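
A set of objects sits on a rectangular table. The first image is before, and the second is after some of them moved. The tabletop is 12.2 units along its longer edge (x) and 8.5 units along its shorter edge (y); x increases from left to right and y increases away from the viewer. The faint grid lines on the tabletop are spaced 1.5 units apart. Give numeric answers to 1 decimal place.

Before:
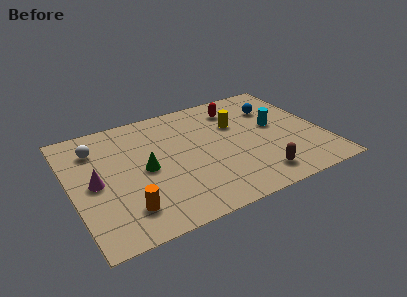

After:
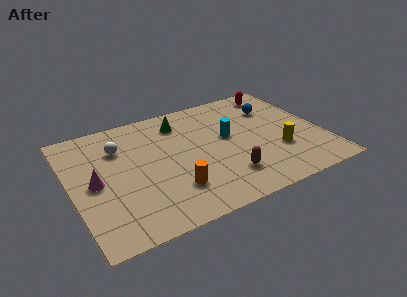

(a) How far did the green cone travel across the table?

3.4

From (3.5, 4.1) to (5.6, 6.8), the green cone covered √(2.1² + 2.7²) ≈ 3.4 units.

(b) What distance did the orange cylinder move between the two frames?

2.3

The orange cylinder was near (2.3, 1.8) before and (4.6, 2.2) after, so it travelled √(2.3² + 0.4²) ≈ 2.3 units.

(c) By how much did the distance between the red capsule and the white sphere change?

+1.2

They were about 7.0 units apart before and 8.2 after — 1.2 units further apart.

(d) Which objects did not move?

the blue sphere and the magenta cone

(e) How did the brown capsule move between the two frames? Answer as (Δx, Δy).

(-1.4, 0.6)

From the two frames, the brown capsule sits at roughly (8.6, 1.4) before and (7.2, 2.0) after.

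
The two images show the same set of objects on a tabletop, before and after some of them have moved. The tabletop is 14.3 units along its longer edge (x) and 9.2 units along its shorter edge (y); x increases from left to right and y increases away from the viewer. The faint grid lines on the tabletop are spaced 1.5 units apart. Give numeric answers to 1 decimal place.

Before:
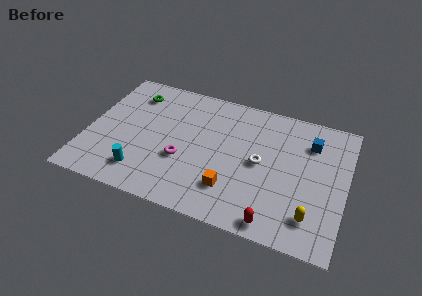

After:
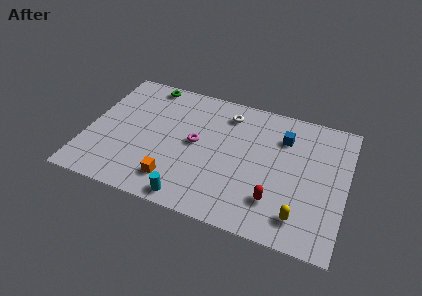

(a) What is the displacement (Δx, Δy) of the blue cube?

(-1.5, -0.1)

The blue cube was at about (12.2, 6.9) and moved to about (10.7, 6.8).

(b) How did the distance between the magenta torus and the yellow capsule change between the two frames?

-0.6

The distance was about 7.4 in the first image and 6.8 in the second, so they moved 0.6 units closer together.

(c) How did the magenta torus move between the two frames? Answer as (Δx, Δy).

(0.6, 1.4)

From the two frames, the magenta torus sits at roughly (5.4, 3.4) before and (6.0, 4.8) after.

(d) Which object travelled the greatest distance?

the white torus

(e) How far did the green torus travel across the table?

1.2

The green torus moved from about (2.2, 7.3) to (2.9, 8.3), a distance of √(0.7² + 1.0²) ≈ 1.2.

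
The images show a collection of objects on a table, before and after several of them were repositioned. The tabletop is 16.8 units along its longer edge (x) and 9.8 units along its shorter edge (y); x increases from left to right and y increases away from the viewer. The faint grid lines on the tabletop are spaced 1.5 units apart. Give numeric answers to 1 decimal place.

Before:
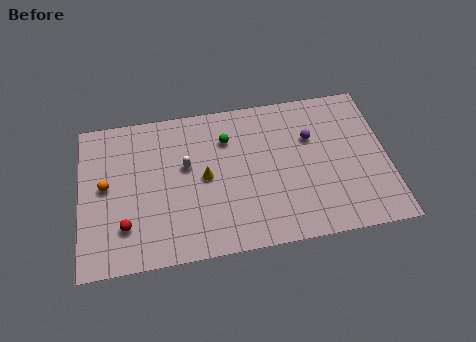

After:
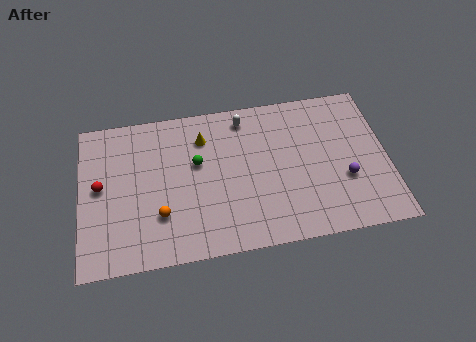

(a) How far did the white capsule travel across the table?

4.2

The white capsule was near (5.8, 5.8) before and (9.1, 8.4) after, so it travelled √(3.3² + 2.6²) ≈ 4.2 units.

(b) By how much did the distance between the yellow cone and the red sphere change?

+1.1

The distance was about 5.0 in the first image and 6.1 in the second, so they moved 1.1 units further apart.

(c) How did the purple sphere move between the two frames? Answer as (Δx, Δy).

(1.7, -3.0)

The purple sphere started near (12.7, 6.5) and ended near (14.4, 3.5).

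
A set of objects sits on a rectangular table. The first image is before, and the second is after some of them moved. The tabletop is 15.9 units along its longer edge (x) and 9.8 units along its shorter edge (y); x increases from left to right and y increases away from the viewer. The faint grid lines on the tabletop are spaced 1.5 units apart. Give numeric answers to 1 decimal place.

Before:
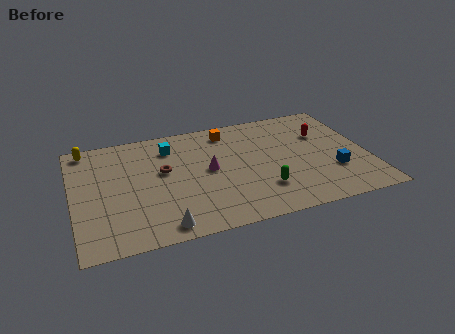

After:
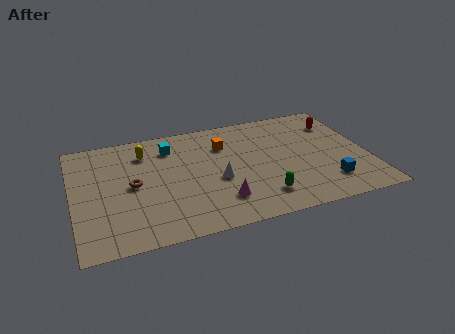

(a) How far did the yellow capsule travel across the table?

3.3

The yellow capsule moved from about (0.9, 8.8) to (4.0, 7.6), a distance of √(3.1² + 1.2²) ≈ 3.3.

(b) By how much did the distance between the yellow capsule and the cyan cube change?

-3.2

The distance was about 4.6 in the first image and 1.4 in the second, so they moved 3.2 units closer together.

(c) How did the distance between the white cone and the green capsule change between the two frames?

-2.7

The distance was about 5.7 in the first image and 3.0 in the second, so they moved 2.7 units closer together.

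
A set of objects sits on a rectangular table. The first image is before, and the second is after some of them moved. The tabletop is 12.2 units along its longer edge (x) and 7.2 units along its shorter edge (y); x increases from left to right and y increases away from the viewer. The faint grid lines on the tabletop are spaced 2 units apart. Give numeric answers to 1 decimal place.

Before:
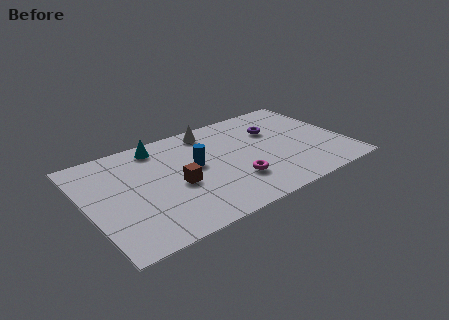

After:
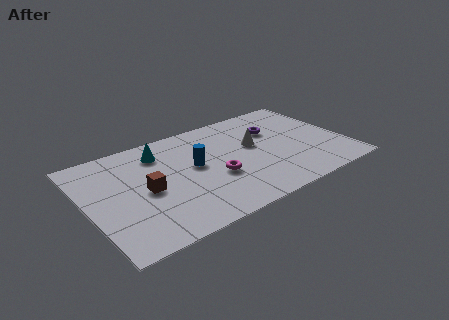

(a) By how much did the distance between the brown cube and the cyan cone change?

-0.6

Before: roughly 3.1 units apart; after: 2.5. That's 0.6 units closer together.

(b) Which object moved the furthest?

the white cone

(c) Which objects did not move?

the purple torus and the blue cylinder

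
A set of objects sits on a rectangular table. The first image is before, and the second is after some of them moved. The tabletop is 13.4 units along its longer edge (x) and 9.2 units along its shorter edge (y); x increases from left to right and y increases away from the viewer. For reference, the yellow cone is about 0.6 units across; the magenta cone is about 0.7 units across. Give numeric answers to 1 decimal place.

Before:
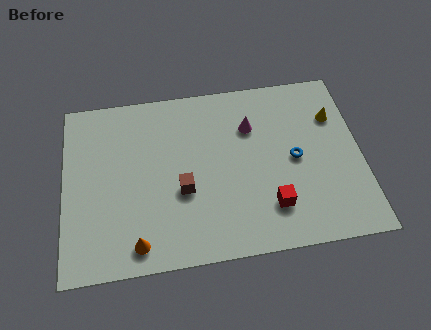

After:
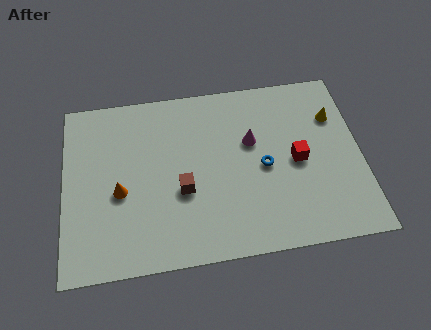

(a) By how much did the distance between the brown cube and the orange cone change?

-0.4

They were about 3.2 units apart before and 2.8 after — 0.4 units closer together.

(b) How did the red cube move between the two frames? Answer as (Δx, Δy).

(1.3, 2.2)

The red cube started near (9.2, 2.2) and ended near (10.5, 4.4).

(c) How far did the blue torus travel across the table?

1.4

From (10.4, 4.5) to (9.0, 4.3), the blue torus covered √(1.4² + 0.2²) ≈ 1.4 units.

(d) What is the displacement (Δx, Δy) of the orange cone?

(-0.7, 2.7)

From the two frames, the orange cone sits at roughly (3.2, 1.2) before and (2.5, 3.9) after.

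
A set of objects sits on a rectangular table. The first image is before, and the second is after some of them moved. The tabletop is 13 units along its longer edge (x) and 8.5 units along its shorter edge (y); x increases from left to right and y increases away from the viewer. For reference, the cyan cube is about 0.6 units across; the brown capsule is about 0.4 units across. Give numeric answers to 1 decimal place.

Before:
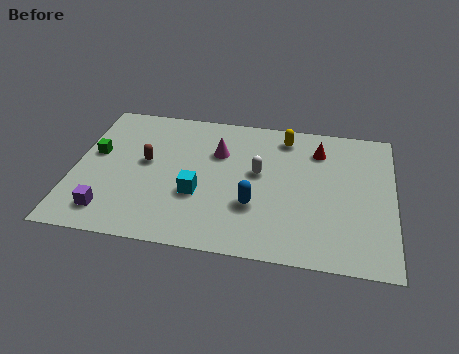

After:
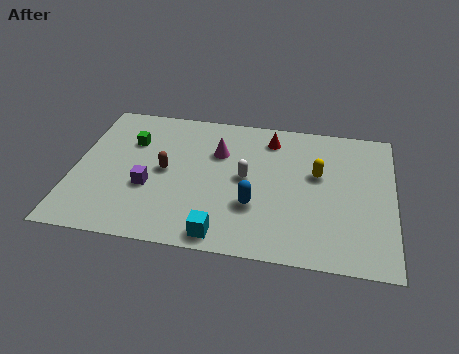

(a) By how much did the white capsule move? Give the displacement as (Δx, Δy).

(-0.5, -0.4)

From the two frames, the white capsule sits at roughly (7.5, 4.8) before and (7.0, 4.4) after.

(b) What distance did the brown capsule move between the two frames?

0.9

The brown capsule moved from about (2.9, 4.7) to (3.7, 4.3), a distance of √(0.8² + 0.4²) ≈ 0.9.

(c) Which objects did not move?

the blue capsule and the magenta cone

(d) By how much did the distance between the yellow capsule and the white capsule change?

+0.4

Before: roughly 2.6 units apart; after: 3.0. That's 0.4 units further apart.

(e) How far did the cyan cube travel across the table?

2.5

The cyan cube was near (5.1, 3.1) before and (6.2, 0.9) after, so it travelled √(1.1² + 2.2²) ≈ 2.5 units.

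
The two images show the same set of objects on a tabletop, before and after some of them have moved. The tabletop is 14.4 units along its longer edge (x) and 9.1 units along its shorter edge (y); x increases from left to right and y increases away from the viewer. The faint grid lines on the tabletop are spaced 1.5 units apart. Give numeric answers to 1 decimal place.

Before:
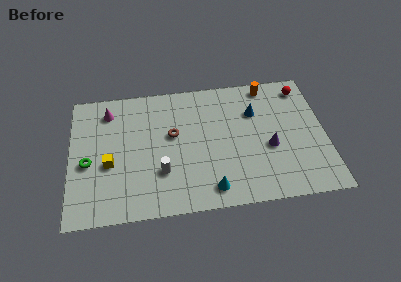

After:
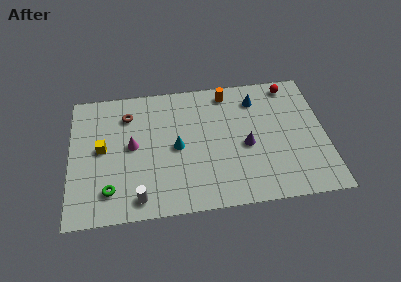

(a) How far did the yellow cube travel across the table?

1.2

From (2.2, 3.7) to (1.8, 4.8), the yellow cube covered √(0.4² + 1.1²) ≈ 1.2 units.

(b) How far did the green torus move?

2.3

The green torus moved from about (1.0, 3.9) to (2.2, 1.9), a distance of √(1.2² + 2.0²) ≈ 2.3.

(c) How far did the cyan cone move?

3.6

From (7.8, 1.3) to (6.0, 4.4), the cyan cone covered √(1.8² + 3.1²) ≈ 3.6 units.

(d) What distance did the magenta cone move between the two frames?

2.9

The magenta cone moved from about (2.2, 7.4) to (3.5, 4.8), a distance of √(1.3² + 2.6²) ≈ 2.9.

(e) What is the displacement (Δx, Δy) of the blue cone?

(0.1, 0.9)

The blue cone was at about (10.5, 6.3) and moved to about (10.6, 7.2).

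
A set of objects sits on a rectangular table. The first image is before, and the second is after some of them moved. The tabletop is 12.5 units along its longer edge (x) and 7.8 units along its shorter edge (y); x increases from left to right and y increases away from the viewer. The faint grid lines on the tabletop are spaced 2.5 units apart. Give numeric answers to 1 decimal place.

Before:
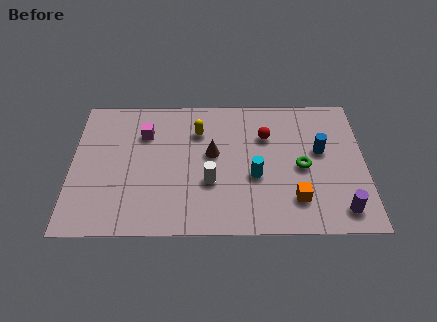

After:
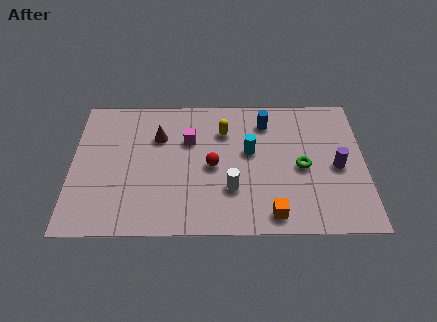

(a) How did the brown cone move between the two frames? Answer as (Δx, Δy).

(-2.3, 1.0)

From the two frames, the brown cone sits at roughly (6.0, 4.4) before and (3.7, 5.4) after.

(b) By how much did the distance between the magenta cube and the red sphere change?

-3.4

They were about 5.2 units apart before and 1.8 after — 3.4 units closer together.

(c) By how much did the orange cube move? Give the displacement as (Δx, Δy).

(-1.0, -0.8)

The orange cube started near (9.5, 1.8) and ended near (8.5, 1.0).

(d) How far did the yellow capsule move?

1.1

The yellow capsule was near (5.4, 5.7) before and (6.5, 5.7) after, so it travelled √(1.1² + 0.0²) ≈ 1.1 units.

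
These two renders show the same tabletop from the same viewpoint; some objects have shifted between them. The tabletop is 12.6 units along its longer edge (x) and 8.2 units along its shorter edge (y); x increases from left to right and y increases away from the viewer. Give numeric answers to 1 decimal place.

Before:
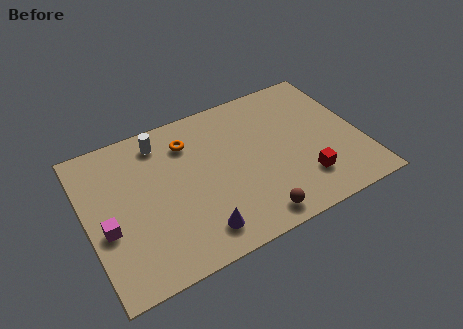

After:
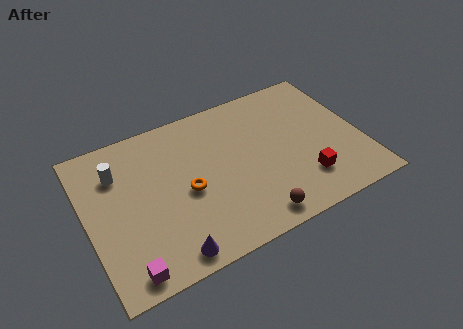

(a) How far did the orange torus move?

2.6

The orange torus was near (4.9, 6.3) before and (4.5, 3.7) after, so it travelled √(0.4² + 2.6²) ≈ 2.6 units.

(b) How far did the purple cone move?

1.5

From (4.7, 1.4) to (3.3, 0.9), the purple cone covered √(1.4² + 0.5²) ≈ 1.5 units.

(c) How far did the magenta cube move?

2.5

From (0.8, 3.3) to (1.4, 0.9), the magenta cube covered √(0.6² + 2.4²) ≈ 2.5 units.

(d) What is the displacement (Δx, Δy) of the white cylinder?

(-2.1, -0.9)

The white cylinder was at about (3.7, 6.9) and moved to about (1.6, 6.0).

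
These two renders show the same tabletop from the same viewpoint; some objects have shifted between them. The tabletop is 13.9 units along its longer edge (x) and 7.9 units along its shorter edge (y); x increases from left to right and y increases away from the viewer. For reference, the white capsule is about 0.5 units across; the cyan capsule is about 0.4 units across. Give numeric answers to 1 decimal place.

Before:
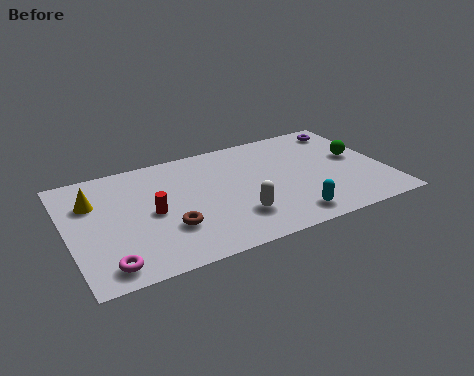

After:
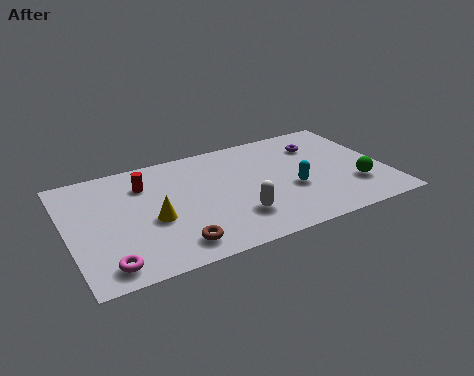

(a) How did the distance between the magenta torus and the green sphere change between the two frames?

-0.8

The distance was about 11.9 in the first image and 11.1 in the second, so they moved 0.8 units closer together.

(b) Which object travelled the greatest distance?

the yellow cone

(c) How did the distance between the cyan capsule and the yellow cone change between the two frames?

-3.1

They were about 9.2 units apart before and 6.1 after — 3.1 units closer together.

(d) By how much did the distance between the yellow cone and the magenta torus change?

-1.3

The distance was about 4.4 in the first image and 3.1 in the second, so they moved 1.3 units closer together.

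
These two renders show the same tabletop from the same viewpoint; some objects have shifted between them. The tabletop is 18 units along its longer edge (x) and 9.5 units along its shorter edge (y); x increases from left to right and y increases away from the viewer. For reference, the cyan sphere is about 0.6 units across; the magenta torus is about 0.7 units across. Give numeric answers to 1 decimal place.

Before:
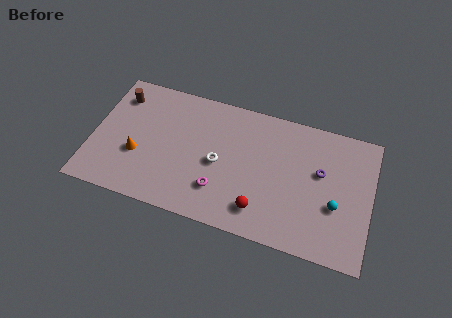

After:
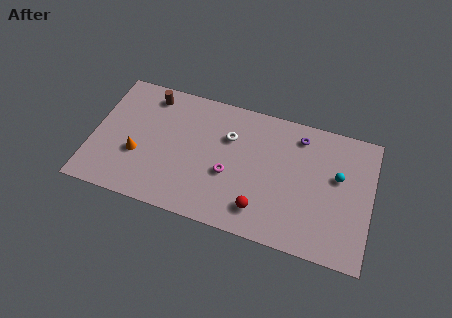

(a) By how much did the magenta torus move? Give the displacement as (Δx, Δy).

(0.5, 1.3)

The magenta torus started near (8.4, 2.5) and ended near (8.9, 3.8).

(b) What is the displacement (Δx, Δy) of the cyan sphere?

(0.0, 2.1)

The cyan sphere started near (15.8, 3.6) and ended near (15.8, 5.7).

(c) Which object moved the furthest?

the purple torus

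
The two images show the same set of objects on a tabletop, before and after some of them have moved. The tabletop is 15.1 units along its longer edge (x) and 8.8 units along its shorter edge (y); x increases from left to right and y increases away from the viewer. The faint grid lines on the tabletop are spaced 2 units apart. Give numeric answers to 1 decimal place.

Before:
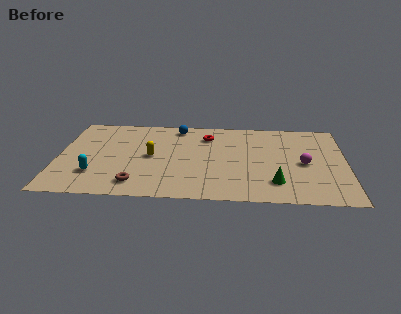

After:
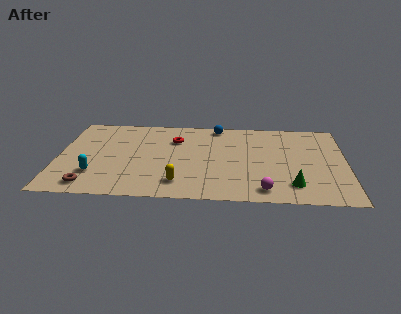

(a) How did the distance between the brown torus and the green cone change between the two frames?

+3.3

They were about 7.2 units apart before and 10.5 after — 3.3 units further apart.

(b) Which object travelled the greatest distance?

the magenta sphere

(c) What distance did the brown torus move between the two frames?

2.4

The brown torus moved from about (4.2, 1.5) to (1.8, 1.2), a distance of √(2.4² + 0.3²) ≈ 2.4.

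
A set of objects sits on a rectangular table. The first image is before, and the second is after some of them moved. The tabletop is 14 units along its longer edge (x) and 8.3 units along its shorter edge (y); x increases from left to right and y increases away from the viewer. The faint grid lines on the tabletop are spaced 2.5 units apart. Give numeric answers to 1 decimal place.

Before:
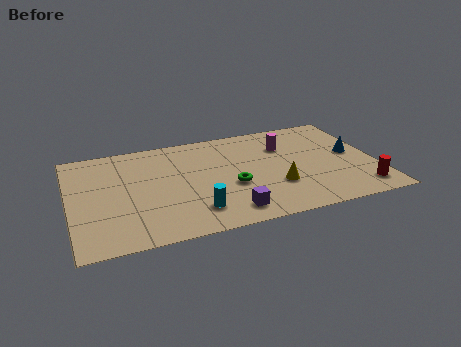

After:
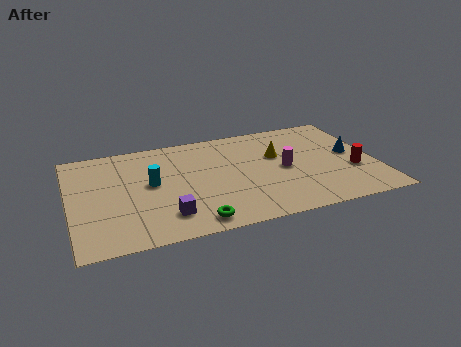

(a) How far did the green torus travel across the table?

3.0

From (7.3, 3.3) to (5.4, 1.0), the green torus covered √(1.9² + 2.3²) ≈ 3.0 units.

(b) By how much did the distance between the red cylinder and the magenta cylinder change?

-2.2

They were about 5.5 units apart before and 3.3 after — 2.2 units closer together.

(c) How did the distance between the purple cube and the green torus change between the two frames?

-0.6

The distance was about 2.0 in the first image and 1.4 in the second, so they moved 0.6 units closer together.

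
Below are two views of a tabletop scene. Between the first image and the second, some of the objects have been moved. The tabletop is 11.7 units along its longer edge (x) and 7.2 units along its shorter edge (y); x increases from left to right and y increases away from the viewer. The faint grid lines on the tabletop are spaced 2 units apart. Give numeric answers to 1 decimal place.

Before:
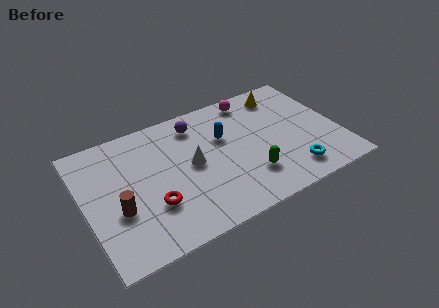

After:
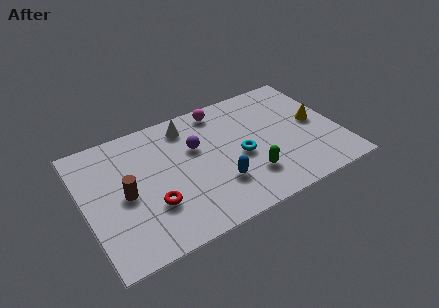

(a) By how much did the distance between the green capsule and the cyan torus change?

-0.7

The distance was about 2.0 in the first image and 1.3 in the second, so they moved 0.7 units closer together.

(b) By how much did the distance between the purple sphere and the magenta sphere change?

-0.5

They were about 2.7 units apart before and 2.2 after — 0.5 units closer together.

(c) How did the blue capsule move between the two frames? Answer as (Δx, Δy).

(-0.6, -2.5)

The blue capsule started near (6.5, 4.6) and ended near (5.9, 2.1).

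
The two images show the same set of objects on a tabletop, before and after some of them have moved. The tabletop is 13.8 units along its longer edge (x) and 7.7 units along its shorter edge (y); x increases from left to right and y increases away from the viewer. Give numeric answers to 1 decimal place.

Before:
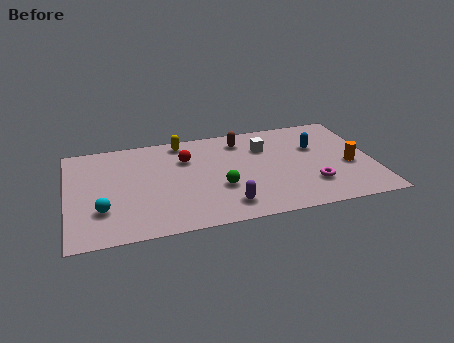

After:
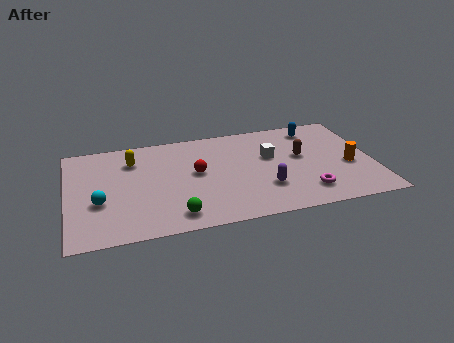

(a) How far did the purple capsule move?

2.0

From (7.0, 1.4) to (8.8, 2.3), the purple capsule covered √(1.8² + 0.9²) ≈ 2.0 units.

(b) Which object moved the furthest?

the brown capsule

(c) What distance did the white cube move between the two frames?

0.8

The white cube moved from about (9.0, 5.5) to (9.2, 4.7), a distance of √(0.2² + 0.8²) ≈ 0.8.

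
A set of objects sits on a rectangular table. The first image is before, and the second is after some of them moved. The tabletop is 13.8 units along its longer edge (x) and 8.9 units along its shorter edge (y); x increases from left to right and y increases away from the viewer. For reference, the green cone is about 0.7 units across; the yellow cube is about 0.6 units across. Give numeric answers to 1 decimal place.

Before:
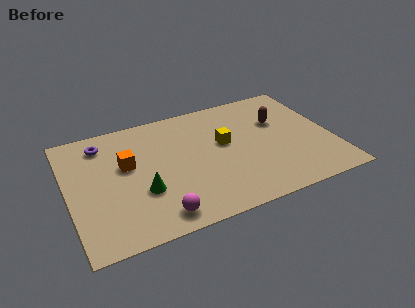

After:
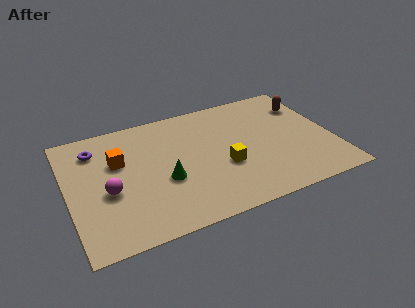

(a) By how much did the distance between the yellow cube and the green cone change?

-1.8

The distance was about 4.9 in the first image and 3.1 in the second, so they moved 1.8 units closer together.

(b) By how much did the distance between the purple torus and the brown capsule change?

+1.9

Before: roughly 9.3 units apart; after: 11.2. That's 1.9 units further apart.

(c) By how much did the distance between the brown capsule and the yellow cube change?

+2.7

Before: roughly 3.1 units apart; after: 5.8. That's 2.7 units further apart.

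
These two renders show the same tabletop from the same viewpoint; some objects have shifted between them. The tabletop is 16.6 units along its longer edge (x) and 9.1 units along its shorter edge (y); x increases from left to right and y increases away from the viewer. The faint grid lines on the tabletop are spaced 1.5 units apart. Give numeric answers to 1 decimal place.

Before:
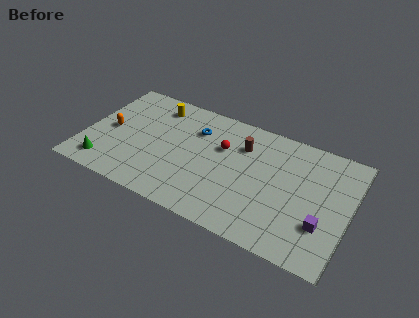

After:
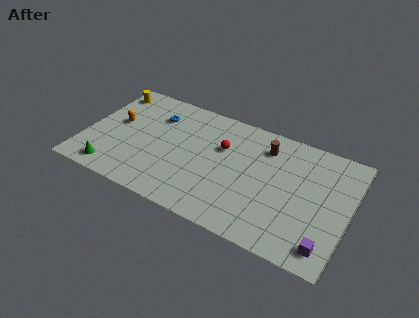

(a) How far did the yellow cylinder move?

3.1

The yellow cylinder moved from about (4.0, 7.5) to (0.9, 7.6), a distance of √(3.1² + 0.1²) ≈ 3.1.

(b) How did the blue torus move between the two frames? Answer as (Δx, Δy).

(-2.6, 0.1)

The blue torus was at about (6.7, 6.6) and moved to about (4.1, 6.7).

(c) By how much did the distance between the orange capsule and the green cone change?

+1.0

Before: roughly 2.9 units apart; after: 3.9. That's 1.0 units further apart.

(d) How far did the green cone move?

0.6

The green cone moved from about (1.6, 1.5) to (2.1, 1.2), a distance of √(0.5² + 0.3²) ≈ 0.6.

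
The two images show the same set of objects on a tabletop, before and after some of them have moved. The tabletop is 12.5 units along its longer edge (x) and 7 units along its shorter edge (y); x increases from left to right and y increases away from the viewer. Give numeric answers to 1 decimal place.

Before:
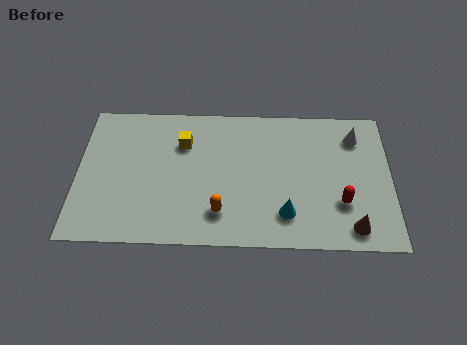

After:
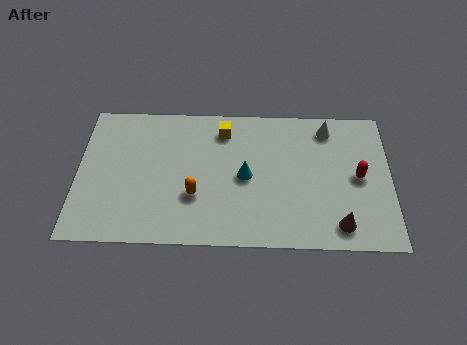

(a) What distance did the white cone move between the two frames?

1.2

From (11.1, 5.5) to (10.0, 5.9), the white cone covered √(1.1² + 0.4²) ≈ 1.2 units.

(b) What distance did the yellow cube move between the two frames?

1.7

The yellow cube was near (4.2, 5.0) before and (5.8, 5.7) after, so it travelled √(1.6² + 0.7²) ≈ 1.7 units.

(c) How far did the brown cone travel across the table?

0.5

The brown cone moved from about (10.9, 1.0) to (10.4, 1.1), a distance of √(0.5² + 0.1²) ≈ 0.5.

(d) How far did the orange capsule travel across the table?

1.3

The orange capsule moved from about (5.7, 1.6) to (4.7, 2.4), a distance of √(1.0² + 0.8²) ≈ 1.3.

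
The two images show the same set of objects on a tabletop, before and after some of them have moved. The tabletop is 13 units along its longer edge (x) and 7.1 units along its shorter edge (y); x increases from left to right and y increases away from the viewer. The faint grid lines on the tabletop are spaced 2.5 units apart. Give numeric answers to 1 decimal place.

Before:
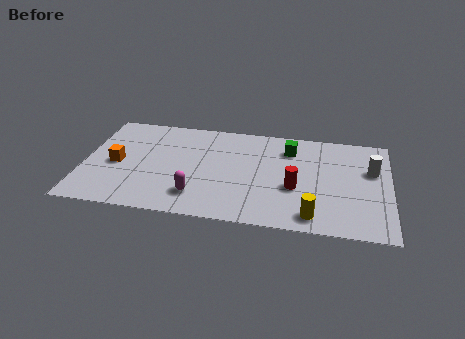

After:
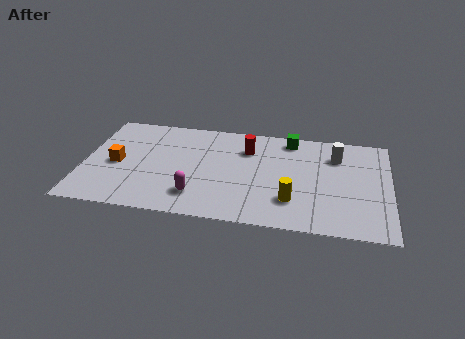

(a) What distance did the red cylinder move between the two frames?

3.2

The red cylinder was near (9.0, 2.8) before and (6.9, 5.2) after, so it travelled √(2.1² + 2.4²) ≈ 3.2 units.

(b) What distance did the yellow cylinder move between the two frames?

1.3

From (9.8, 1.0) to (8.9, 1.9), the yellow cylinder covered √(0.9² + 0.9²) ≈ 1.3 units.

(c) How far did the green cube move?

0.7

The green cube was near (8.7, 5.5) before and (8.7, 6.2) after, so it travelled √(0.0² + 0.7²) ≈ 0.7 units.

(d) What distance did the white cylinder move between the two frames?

1.7

The white cylinder was near (12.2, 4.5) before and (10.7, 5.3) after, so it travelled √(1.5² + 0.8²) ≈ 1.7 units.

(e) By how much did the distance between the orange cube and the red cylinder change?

-1.8

They were about 7.6 units apart before and 5.8 after — 1.8 units closer together.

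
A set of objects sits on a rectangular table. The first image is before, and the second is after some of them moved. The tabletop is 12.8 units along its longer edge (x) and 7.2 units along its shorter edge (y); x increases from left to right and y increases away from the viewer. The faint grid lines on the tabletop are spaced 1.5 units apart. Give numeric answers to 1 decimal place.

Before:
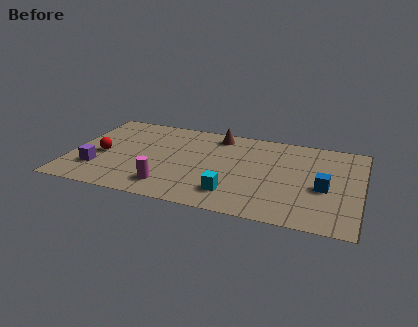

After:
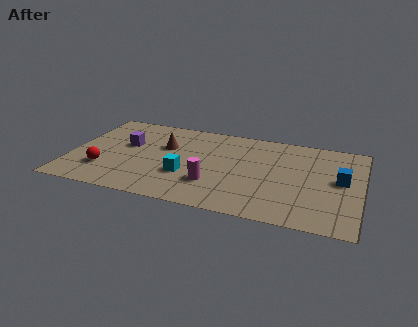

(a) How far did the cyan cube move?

2.3

The cyan cube was near (7.3, 1.6) before and (5.2, 2.5) after, so it travelled √(2.1² + 0.9²) ≈ 2.3 units.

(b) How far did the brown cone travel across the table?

2.7

The brown cone moved from about (6.3, 6.2) to (4.1, 4.6), a distance of √(2.2² + 1.6²) ≈ 2.7.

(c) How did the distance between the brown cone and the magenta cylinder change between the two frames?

-1.7

They were about 5.1 units apart before and 3.4 after — 1.7 units closer together.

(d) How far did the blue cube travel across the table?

1.1

From (11.2, 3.1) to (11.9, 3.9), the blue cube covered √(0.7² + 0.8²) ≈ 1.1 units.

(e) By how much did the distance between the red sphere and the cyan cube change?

-2.5

The distance was about 6.1 in the first image and 3.6 in the second, so they moved 2.5 units closer together.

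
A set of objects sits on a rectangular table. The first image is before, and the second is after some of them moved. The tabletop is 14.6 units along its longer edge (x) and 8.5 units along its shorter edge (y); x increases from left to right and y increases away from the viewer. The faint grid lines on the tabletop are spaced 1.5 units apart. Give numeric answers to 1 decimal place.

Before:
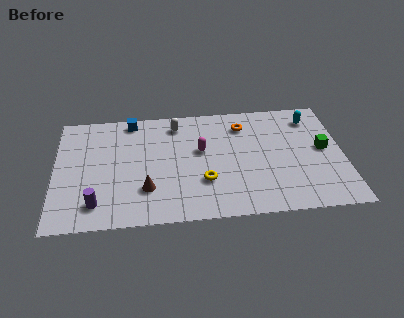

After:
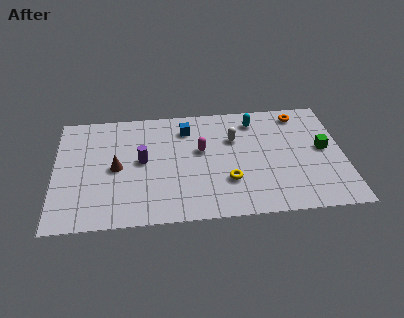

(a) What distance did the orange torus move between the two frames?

3.0

The orange torus moved from about (9.6, 6.7) to (12.5, 7.3), a distance of √(2.9² + 0.6²) ≈ 3.0.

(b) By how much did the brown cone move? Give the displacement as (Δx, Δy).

(-1.5, 1.7)

From the two frames, the brown cone sits at roughly (4.6, 2.4) before and (3.1, 4.1) after.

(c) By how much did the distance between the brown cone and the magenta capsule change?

+0.6

They were about 3.8 units apart before and 4.4 after — 0.6 units further apart.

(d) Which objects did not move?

the magenta capsule and the green cube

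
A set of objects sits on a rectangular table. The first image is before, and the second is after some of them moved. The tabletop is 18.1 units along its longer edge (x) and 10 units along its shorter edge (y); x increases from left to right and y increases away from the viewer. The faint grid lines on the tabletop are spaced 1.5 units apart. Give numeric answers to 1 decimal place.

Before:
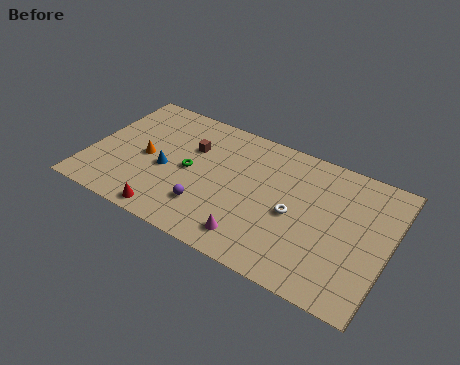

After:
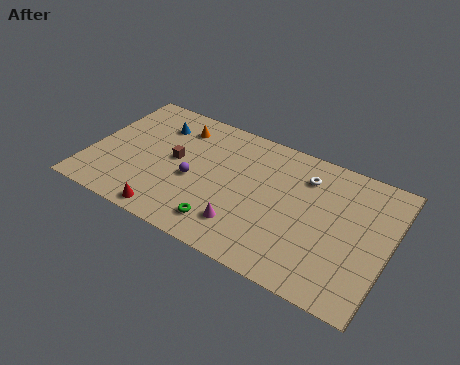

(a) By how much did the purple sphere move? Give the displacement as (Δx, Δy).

(-1.1, 1.7)

The purple sphere started near (7.5, 2.6) and ended near (6.4, 4.3).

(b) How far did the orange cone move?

3.6

The orange cone moved from about (3.4, 4.7) to (4.9, 8.0), a distance of √(1.5² + 3.3²) ≈ 3.6.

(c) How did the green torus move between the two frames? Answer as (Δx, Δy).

(2.5, -3.1)

The green torus was at about (6.1, 4.9) and moved to about (8.6, 1.8).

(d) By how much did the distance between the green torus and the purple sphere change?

+0.6

The distance was about 2.7 in the first image and 3.3 in the second, so they moved 0.6 units further apart.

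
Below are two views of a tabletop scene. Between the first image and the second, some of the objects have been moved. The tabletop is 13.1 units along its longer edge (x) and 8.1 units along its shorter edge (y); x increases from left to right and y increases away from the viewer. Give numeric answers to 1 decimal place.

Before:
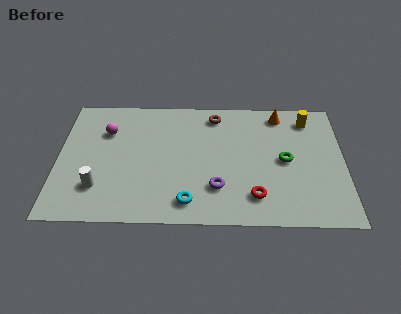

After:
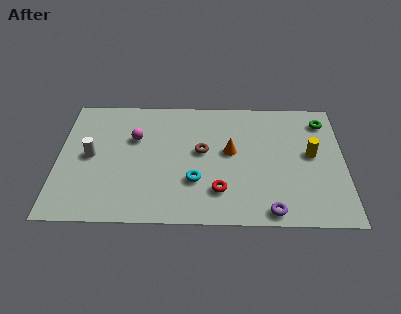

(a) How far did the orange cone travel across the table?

3.4

The orange cone was near (10.2, 7.0) before and (7.9, 4.5) after, so it travelled √(2.3² + 2.5²) ≈ 3.4 units.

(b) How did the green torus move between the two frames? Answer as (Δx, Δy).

(1.8, 2.6)

The green torus was at about (10.4, 4.0) and moved to about (12.2, 6.6).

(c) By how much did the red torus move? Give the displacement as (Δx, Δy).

(-1.6, 0.3)

The red torus started near (9.0, 1.7) and ended near (7.4, 2.0).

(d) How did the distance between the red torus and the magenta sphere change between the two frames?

-2.8

Before: roughly 7.9 units apart; after: 5.1. That's 2.8 units closer together.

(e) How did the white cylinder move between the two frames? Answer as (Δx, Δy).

(-0.4, 2.0)

From the two frames, the white cylinder sits at roughly (1.9, 2.1) before and (1.5, 4.1) after.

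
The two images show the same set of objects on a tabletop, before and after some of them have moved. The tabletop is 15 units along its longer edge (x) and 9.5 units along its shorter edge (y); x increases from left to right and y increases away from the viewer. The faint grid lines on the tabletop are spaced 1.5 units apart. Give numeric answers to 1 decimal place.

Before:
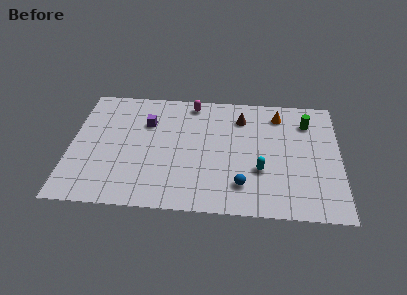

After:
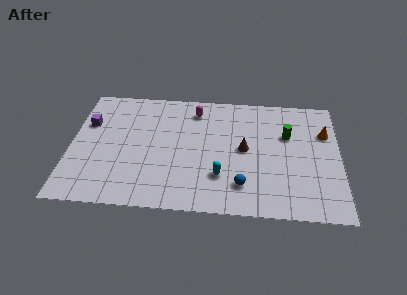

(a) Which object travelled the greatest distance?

the purple cube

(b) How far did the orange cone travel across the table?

2.9

The orange cone was near (11.6, 7.8) before and (14.2, 6.5) after, so it travelled √(2.6² + 1.3²) ≈ 2.9 units.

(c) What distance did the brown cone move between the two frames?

2.5

The brown cone was near (9.5, 7.4) before and (9.7, 4.9) after, so it travelled √(0.2² + 2.5²) ≈ 2.5 units.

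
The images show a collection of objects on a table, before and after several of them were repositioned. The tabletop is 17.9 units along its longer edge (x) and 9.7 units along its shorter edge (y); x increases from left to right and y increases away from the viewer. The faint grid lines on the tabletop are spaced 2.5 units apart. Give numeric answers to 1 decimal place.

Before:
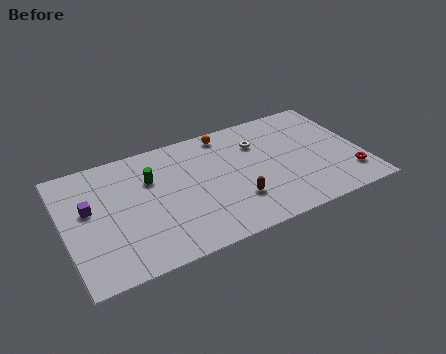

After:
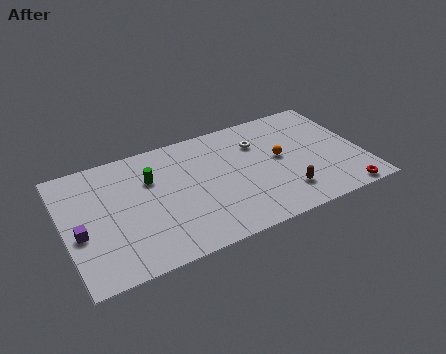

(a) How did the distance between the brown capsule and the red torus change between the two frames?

-3.2

They were about 6.9 units apart before and 3.7 after — 3.2 units closer together.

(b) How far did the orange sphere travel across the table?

4.5

The orange sphere moved from about (10.1, 8.6) to (13.0, 5.2), a distance of √(2.9² + 3.4²) ≈ 4.5.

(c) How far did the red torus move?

1.5

The red torus was near (16.9, 2.2) before and (16.3, 0.8) after, so it travelled √(0.6² + 1.4²) ≈ 1.5 units.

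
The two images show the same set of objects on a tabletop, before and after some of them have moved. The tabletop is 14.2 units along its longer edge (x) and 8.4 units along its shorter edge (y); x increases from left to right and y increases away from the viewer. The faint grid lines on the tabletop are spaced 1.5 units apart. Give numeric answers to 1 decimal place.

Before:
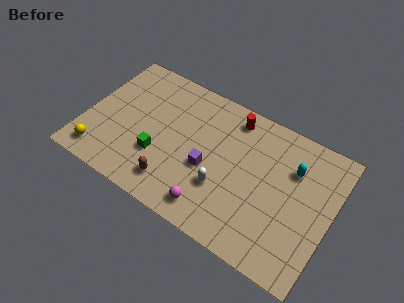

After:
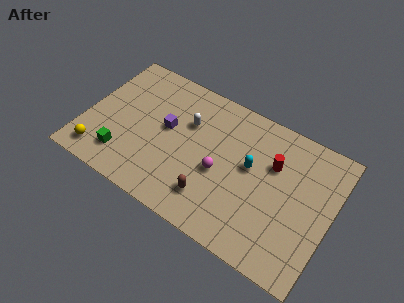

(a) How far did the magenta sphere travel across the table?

2.3

The magenta sphere moved from about (7.8, 1.3) to (7.9, 3.6), a distance of √(0.1² + 2.3²) ≈ 2.3.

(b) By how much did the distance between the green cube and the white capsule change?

+1.2

The distance was about 3.8 in the first image and 5.0 in the second, so they moved 1.2 units further apart.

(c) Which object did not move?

the yellow sphere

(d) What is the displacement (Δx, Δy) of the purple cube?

(-2.6, 1.2)

From the two frames, the purple cube sits at roughly (7.2, 3.5) before and (4.6, 4.7) after.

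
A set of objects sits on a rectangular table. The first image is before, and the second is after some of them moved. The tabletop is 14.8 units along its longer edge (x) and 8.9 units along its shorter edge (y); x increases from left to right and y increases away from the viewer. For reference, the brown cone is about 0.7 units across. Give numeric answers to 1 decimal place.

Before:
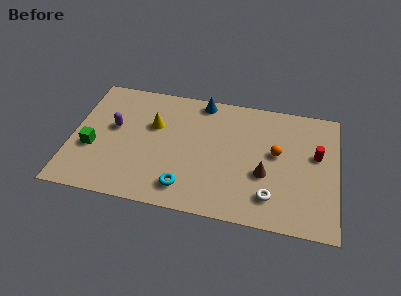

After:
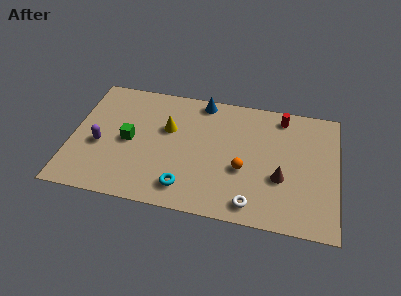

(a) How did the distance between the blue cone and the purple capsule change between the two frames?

+1.4

The distance was about 5.6 in the first image and 7.0 in the second, so they moved 1.4 units further apart.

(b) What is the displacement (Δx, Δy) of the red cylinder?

(-2.0, 2.4)

The red cylinder was at about (13.6, 5.3) and moved to about (11.6, 7.7).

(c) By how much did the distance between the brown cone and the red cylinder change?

+1.0

They were about 3.4 units apart before and 4.4 after — 1.0 units further apart.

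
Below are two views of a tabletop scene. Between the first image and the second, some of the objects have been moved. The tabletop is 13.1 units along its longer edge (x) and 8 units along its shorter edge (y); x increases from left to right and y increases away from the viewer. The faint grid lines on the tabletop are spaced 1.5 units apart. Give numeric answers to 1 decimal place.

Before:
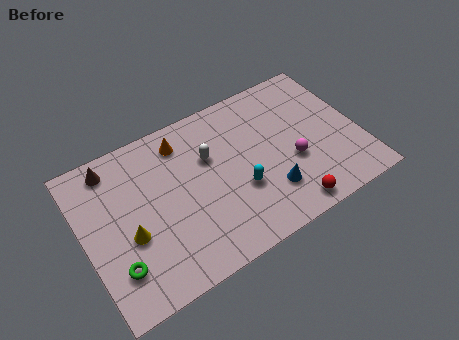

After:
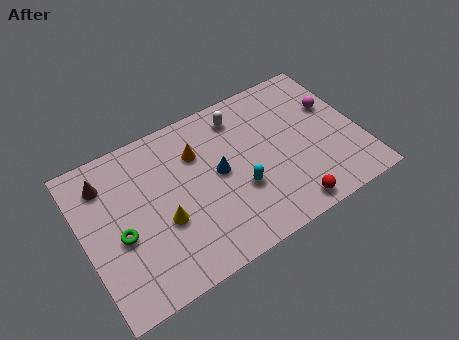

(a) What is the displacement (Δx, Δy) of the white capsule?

(1.7, 1.4)

From the two frames, the white capsule sits at roughly (6.1, 5.2) before and (7.8, 6.6) after.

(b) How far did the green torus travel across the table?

1.5

From (1.2, 2.0) to (1.6, 3.4), the green torus covered √(0.4² + 1.4²) ≈ 1.5 units.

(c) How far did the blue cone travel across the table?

3.0

The blue cone was near (8.5, 2.1) before and (6.4, 4.2) after, so it travelled √(2.1² + 2.1²) ≈ 3.0 units.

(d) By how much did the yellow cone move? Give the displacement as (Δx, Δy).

(1.6, -0.1)

From the two frames, the yellow cone sits at roughly (2.0, 3.2) before and (3.6, 3.1) after.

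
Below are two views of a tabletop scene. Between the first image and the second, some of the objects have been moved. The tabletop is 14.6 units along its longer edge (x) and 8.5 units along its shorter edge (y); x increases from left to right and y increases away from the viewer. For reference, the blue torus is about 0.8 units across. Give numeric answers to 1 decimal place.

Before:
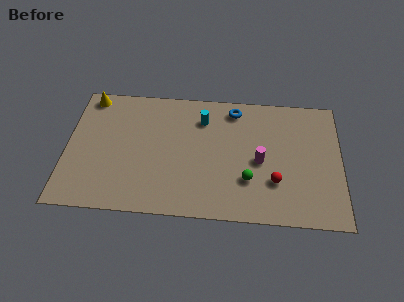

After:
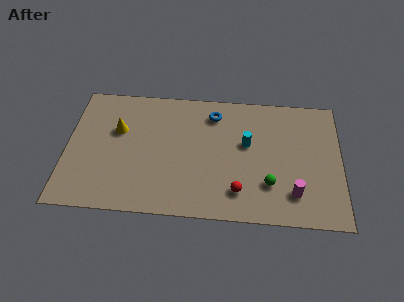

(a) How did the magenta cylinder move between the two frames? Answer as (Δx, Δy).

(1.8, -2.0)

The magenta cylinder was at about (10.3, 3.9) and moved to about (12.1, 1.9).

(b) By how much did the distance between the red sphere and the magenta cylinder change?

+1.4

Before: roughly 1.5 units apart; after: 2.9. That's 1.4 units further apart.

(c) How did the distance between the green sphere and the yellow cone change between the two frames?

-1.3

The distance was about 9.9 in the first image and 8.6 in the second, so they moved 1.3 units closer together.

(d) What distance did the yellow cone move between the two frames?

2.7

From (1.1, 7.6) to (2.7, 5.4), the yellow cone covered √(1.6² + 2.2²) ≈ 2.7 units.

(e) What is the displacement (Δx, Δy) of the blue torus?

(-1.1, -0.4)

From the two frames, the blue torus sits at roughly (8.9, 7.3) before and (7.8, 6.9) after.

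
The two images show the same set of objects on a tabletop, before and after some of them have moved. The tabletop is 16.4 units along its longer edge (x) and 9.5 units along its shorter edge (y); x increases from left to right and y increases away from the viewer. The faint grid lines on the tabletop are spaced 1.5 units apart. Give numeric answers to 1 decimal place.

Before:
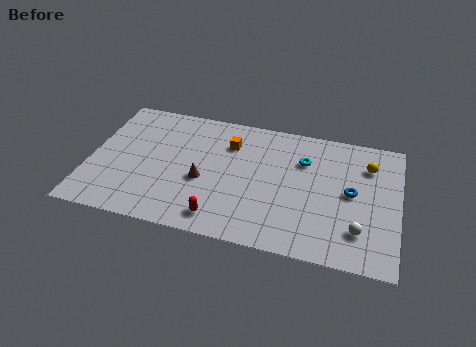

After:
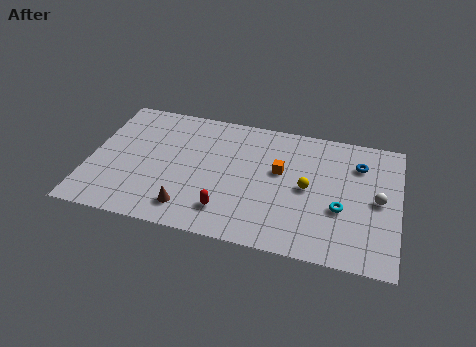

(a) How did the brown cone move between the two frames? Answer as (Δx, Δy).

(-0.6, -2.2)

From the two frames, the brown cone sits at roughly (6.1, 3.9) before and (5.5, 1.7) after.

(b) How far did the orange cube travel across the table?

3.1

The orange cube was near (7.3, 7.0) before and (10.1, 5.6) after, so it travelled √(2.8² + 1.4²) ≈ 3.1 units.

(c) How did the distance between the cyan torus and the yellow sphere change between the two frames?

-1.3

The distance was about 3.4 in the first image and 2.1 in the second, so they moved 1.3 units closer together.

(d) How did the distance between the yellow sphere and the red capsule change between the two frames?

-4.5

The distance was about 9.4 in the first image and 4.9 in the second, so they moved 4.5 units closer together.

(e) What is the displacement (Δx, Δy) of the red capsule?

(0.3, 0.6)

The red capsule started near (7.2, 1.4) and ended near (7.5, 2.0).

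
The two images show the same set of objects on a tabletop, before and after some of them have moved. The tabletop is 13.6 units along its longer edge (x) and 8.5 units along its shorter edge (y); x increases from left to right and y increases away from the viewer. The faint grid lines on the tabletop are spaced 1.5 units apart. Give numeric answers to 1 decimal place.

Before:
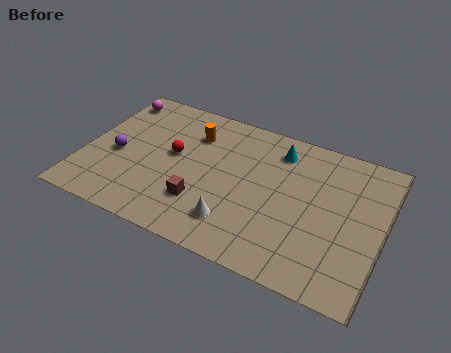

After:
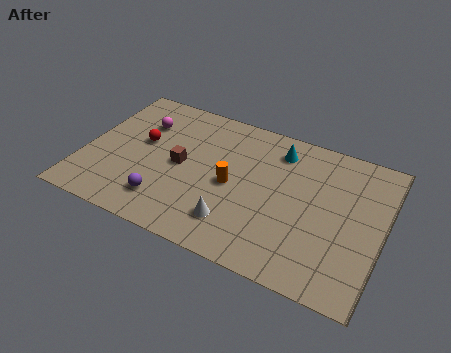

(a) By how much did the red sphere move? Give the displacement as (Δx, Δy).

(-1.5, 0.2)

From the two frames, the red sphere sits at roughly (4.0, 4.7) before and (2.5, 4.9) after.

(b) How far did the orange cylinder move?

3.1

From (4.7, 6.3) to (6.8, 4.0), the orange cylinder covered √(2.1² + 2.3²) ≈ 3.1 units.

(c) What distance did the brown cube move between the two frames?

2.2

The brown cube moved from about (5.6, 2.4) to (4.4, 4.2), a distance of √(1.2² + 1.8²) ≈ 2.2.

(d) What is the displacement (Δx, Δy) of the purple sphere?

(2.5, -1.9)

The purple sphere was at about (1.5, 3.7) and moved to about (4.0, 1.8).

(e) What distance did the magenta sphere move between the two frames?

1.9

The magenta sphere was near (0.8, 7.2) before and (2.3, 6.1) after, so it travelled √(1.5² + 1.1²) ≈ 1.9 units.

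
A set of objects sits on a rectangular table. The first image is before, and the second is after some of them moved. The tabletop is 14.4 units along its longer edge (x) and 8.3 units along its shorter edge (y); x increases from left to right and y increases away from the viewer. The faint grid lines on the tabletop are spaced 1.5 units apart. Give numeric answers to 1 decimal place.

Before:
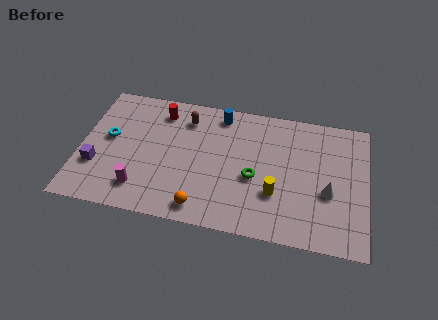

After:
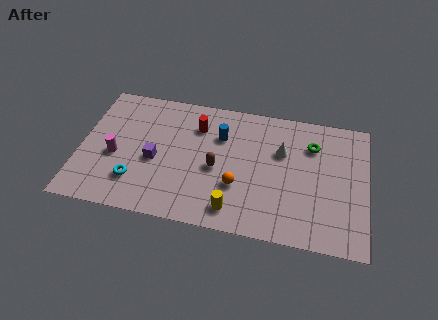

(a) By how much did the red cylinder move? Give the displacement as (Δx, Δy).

(1.9, -0.6)

From the two frames, the red cylinder sits at roughly (3.9, 6.8) before and (5.8, 6.2) after.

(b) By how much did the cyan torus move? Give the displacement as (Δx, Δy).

(1.5, -2.5)

The cyan torus started near (1.4, 4.6) and ended near (2.9, 2.1).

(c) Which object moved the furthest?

the green torus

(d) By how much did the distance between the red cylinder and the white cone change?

-4.9

Before: roughly 9.3 units apart; after: 4.4. That's 4.9 units closer together.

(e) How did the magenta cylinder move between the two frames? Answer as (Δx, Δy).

(-1.4, 1.8)

From the two frames, the magenta cylinder sits at roughly (3.2, 1.7) before and (1.8, 3.5) after.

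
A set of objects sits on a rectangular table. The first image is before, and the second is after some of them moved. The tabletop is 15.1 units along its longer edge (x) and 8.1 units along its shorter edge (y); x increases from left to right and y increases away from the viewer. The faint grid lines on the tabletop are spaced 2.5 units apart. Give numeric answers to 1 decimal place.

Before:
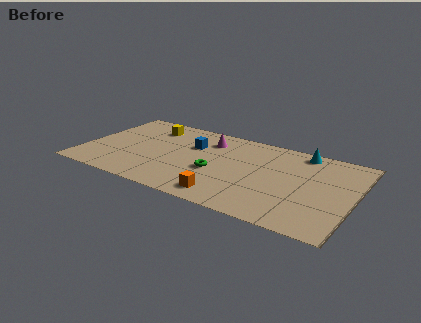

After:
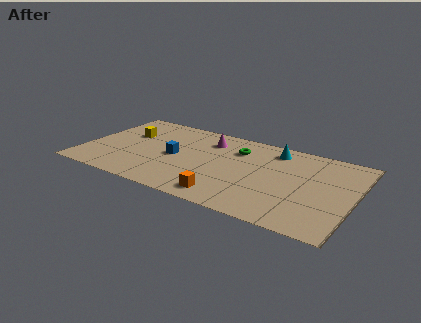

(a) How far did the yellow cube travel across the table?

1.6

From (3.3, 6.4) to (2.2, 5.2), the yellow cube covered √(1.1² + 1.2²) ≈ 1.6 units.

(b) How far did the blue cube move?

1.7

The blue cube moved from about (5.9, 5.4) to (5.1, 3.9), a distance of √(0.8² + 1.5²) ≈ 1.7.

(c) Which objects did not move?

the magenta cone and the orange cube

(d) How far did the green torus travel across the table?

2.8

The green torus moved from about (7.5, 3.3) to (8.4, 6.0), a distance of √(0.9² + 2.7²) ≈ 2.8.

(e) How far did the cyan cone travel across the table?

1.6

The cyan cone moved from about (11.9, 7.2) to (10.4, 6.8), a distance of √(1.5² + 0.4²) ≈ 1.6.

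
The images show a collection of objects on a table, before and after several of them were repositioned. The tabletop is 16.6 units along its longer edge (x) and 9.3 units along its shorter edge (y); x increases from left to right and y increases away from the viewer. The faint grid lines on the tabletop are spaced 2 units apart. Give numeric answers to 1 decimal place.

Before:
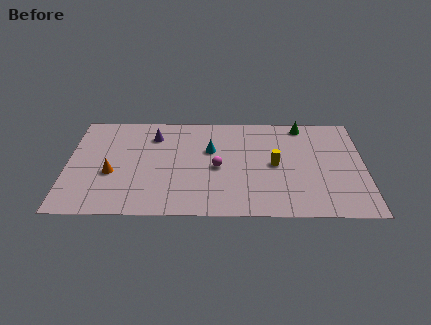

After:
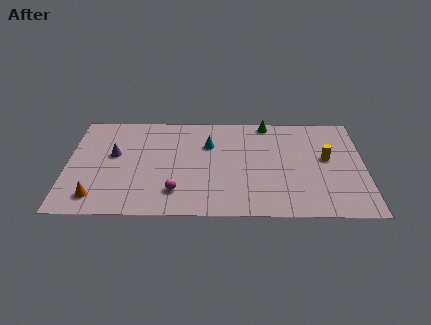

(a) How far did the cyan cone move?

0.5

From (8.0, 5.9) to (7.9, 6.4), the cyan cone covered √(0.1² + 0.5²) ≈ 0.5 units.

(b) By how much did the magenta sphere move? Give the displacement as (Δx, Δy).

(-2.3, -2.2)

From the two frames, the magenta sphere sits at roughly (8.4, 4.3) before and (6.1, 2.1) after.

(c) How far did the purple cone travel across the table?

2.8

The purple cone was near (4.8, 7.2) before and (2.6, 5.4) after, so it travelled √(2.2² + 1.8²) ≈ 2.8 units.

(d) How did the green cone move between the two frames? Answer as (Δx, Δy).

(-2.0, 0.2)

The green cone was at about (13.2, 8.3) and moved to about (11.2, 8.5).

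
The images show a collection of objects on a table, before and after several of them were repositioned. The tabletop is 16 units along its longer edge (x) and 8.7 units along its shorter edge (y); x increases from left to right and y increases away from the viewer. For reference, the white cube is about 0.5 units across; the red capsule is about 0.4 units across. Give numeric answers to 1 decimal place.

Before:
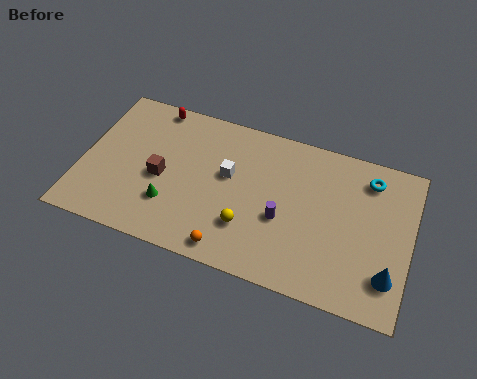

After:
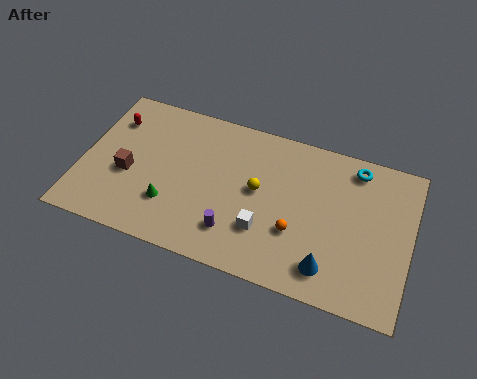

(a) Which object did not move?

the green cone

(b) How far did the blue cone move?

2.8

The blue cone moved from about (15.1, 2.1) to (12.3, 1.6), a distance of √(2.8² + 0.5²) ≈ 2.8.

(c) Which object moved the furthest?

the orange sphere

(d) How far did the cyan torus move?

0.8

From (13.8, 7.1) to (13.1, 7.5), the cyan torus covered √(0.7² + 0.4²) ≈ 0.8 units.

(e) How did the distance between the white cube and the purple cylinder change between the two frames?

-1.7

The distance was about 3.2 in the first image and 1.5 in the second, so they moved 1.7 units closer together.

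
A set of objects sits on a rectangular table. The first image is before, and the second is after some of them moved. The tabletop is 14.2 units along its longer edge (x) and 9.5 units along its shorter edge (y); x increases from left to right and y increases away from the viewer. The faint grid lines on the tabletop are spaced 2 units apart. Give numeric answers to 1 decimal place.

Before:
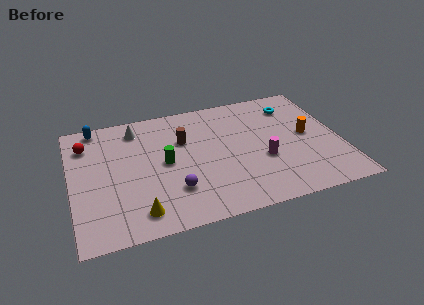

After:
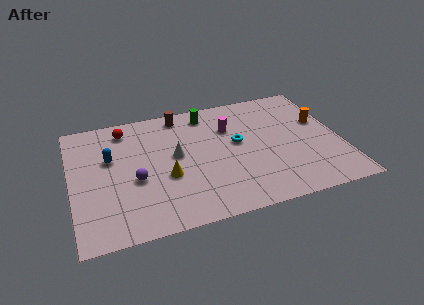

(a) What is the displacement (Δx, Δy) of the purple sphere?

(-1.9, 1.3)

The purple sphere was at about (5.2, 2.6) and moved to about (3.3, 3.9).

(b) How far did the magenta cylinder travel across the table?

3.4

The magenta cylinder moved from about (10.0, 3.6) to (8.5, 6.6), a distance of √(1.5² + 3.0²) ≈ 3.4.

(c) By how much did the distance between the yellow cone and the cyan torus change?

-6.4

Before: roughly 10.6 units apart; after: 4.2. That's 6.4 units closer together.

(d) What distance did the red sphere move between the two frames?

2.2

The red sphere was near (0.9, 7.3) before and (3.0, 8.0) after, so it travelled √(2.1² + 0.7²) ≈ 2.2 units.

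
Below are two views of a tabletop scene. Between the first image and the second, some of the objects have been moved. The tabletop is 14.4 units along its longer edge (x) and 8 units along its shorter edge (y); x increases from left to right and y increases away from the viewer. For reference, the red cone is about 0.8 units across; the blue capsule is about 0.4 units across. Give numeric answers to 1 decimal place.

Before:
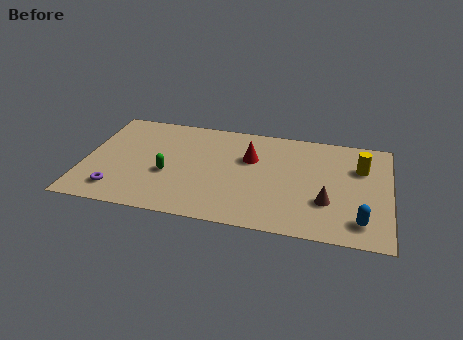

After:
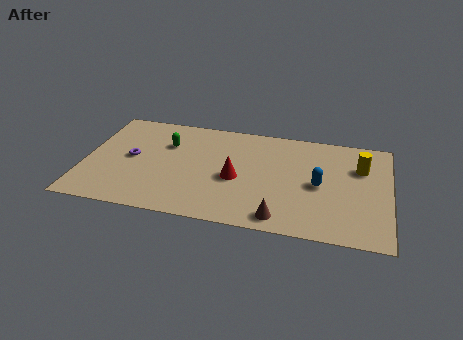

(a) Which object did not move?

the yellow cylinder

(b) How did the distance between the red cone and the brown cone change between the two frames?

-1.2

Before: roughly 4.5 units apart; after: 3.3. That's 1.2 units closer together.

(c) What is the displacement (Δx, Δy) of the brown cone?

(-2.1, -1.6)

The brown cone started near (11.5, 2.6) and ended near (9.4, 1.0).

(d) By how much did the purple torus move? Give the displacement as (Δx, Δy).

(0.5, 2.6)

The purple torus started near (1.7, 1.5) and ended near (2.2, 4.1).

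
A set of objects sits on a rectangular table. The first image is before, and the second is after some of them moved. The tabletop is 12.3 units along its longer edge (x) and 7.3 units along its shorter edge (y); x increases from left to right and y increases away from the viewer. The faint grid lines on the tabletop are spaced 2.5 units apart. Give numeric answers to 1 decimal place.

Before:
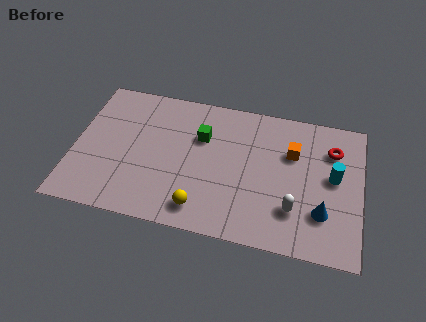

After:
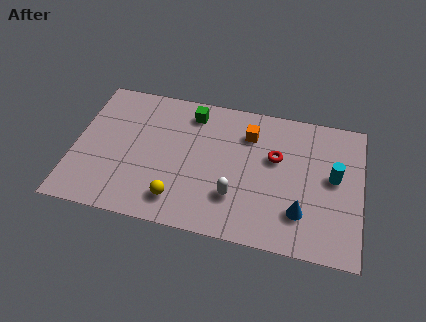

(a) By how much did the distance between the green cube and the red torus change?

-1.6

The distance was about 5.6 in the first image and 4.0 in the second, so they moved 1.6 units closer together.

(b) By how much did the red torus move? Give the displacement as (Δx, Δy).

(-2.4, -0.9)

The red torus was at about (11.0, 5.4) and moved to about (8.6, 4.5).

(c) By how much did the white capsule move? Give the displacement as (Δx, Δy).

(-2.5, 0.1)

From the two frames, the white capsule sits at roughly (9.5, 2.0) before and (7.0, 2.1) after.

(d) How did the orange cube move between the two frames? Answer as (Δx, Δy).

(-1.9, 0.6)

The orange cube was at about (9.3, 4.9) and moved to about (7.4, 5.5).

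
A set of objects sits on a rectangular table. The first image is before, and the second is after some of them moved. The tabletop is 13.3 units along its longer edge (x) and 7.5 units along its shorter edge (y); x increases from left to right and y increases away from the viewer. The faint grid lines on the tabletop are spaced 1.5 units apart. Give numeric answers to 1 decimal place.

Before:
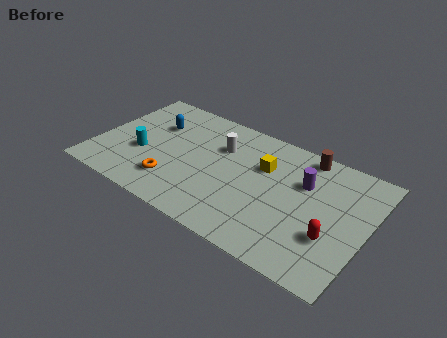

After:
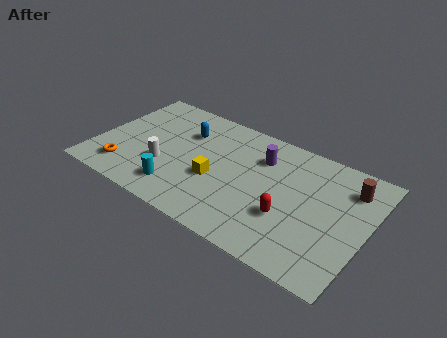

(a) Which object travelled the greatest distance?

the white cylinder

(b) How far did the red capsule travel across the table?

2.1

From (11.8, 2.5) to (9.7, 2.6), the red capsule covered √(2.1² + 0.1²) ≈ 2.1 units.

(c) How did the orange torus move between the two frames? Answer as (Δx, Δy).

(-2.4, -0.3)

The orange torus started near (4.1, 1.8) and ended near (1.7, 1.5).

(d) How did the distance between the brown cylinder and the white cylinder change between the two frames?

+5.0

The distance was about 4.3 in the first image and 9.3 in the second, so they moved 5.0 units further apart.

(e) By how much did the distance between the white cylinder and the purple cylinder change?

+1.1

They were about 4.2 units apart before and 5.3 after — 1.1 units further apart.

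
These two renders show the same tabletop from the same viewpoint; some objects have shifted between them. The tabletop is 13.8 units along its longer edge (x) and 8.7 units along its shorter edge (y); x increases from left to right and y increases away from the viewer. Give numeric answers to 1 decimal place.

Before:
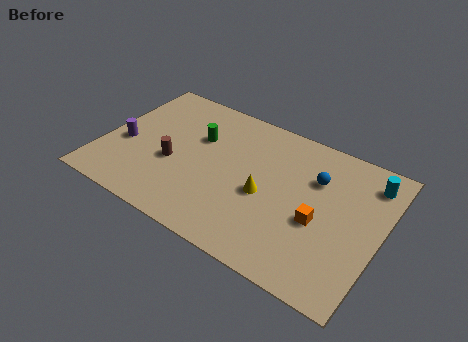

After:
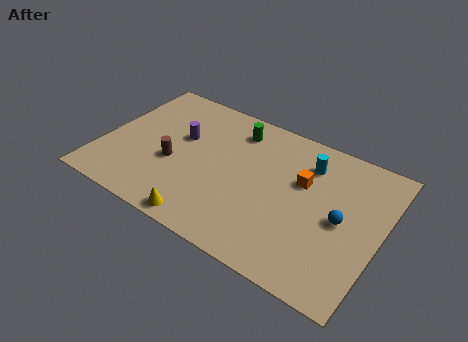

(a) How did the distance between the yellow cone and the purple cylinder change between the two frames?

-2.2

The distance was about 7.1 in the first image and 4.9 in the second, so they moved 2.2 units closer together.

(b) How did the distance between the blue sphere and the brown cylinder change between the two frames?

+1.1

The distance was about 7.2 in the first image and 8.3 in the second, so they moved 1.1 units further apart.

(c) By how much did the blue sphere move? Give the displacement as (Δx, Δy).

(1.5, -1.8)

The blue sphere started near (10.4, 6.0) and ended near (11.9, 4.2).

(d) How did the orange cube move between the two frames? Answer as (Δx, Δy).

(-1.1, 1.9)

From the two frames, the orange cube sits at roughly (10.9, 3.6) before and (9.8, 5.5) after.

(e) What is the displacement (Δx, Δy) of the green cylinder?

(1.7, 1.4)

From the two frames, the green cylinder sits at roughly (4.5, 5.7) before and (6.2, 7.1) after.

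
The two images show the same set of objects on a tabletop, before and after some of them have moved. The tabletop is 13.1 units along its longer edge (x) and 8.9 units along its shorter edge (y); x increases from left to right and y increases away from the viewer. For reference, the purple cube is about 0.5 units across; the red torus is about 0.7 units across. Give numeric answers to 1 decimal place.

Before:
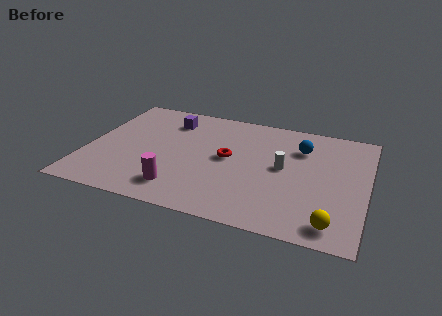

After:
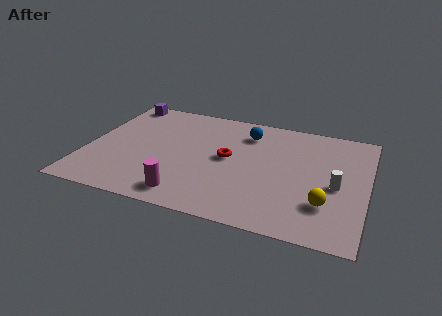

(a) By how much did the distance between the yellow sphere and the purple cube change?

+1.6

Before: roughly 10.0 units apart; after: 11.6. That's 1.6 units further apart.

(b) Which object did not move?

the red torus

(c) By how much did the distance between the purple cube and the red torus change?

+2.6

The distance was about 3.8 in the first image and 6.4 in the second, so they moved 2.6 units further apart.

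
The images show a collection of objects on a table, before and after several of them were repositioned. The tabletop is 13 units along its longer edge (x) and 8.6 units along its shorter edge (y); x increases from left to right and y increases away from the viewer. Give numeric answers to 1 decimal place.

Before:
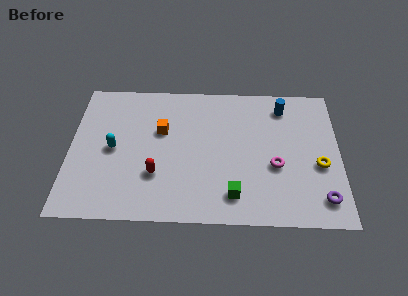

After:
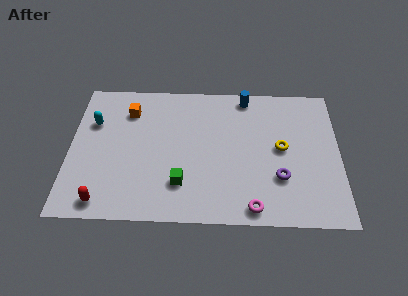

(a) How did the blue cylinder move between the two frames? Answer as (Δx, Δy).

(-1.8, 0.6)

The blue cylinder started near (10.3, 7.1) and ended near (8.5, 7.7).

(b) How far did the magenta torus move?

2.7

From (9.9, 3.4) to (8.8, 0.9), the magenta torus covered √(1.1² + 2.5²) ≈ 2.7 units.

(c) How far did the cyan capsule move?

1.9

From (2.1, 4.2) to (1.1, 5.8), the cyan capsule covered √(1.0² + 1.6²) ≈ 1.9 units.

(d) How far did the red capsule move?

3.0

The red capsule moved from about (4.2, 2.7) to (1.7, 1.0), a distance of √(2.5² + 1.7²) ≈ 3.0.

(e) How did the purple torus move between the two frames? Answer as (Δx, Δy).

(-2.0, 1.2)

From the two frames, the purple torus sits at roughly (12.1, 1.5) before and (10.1, 2.7) after.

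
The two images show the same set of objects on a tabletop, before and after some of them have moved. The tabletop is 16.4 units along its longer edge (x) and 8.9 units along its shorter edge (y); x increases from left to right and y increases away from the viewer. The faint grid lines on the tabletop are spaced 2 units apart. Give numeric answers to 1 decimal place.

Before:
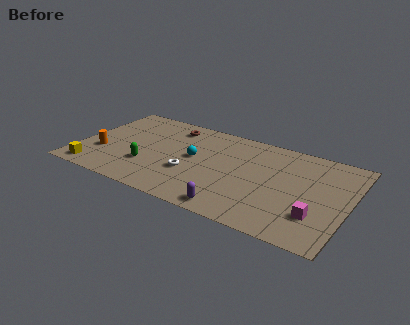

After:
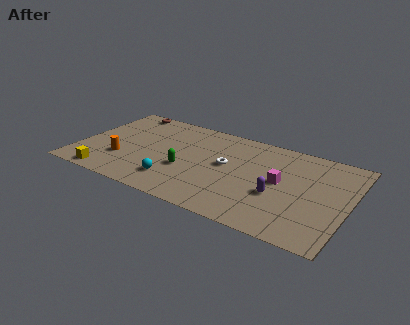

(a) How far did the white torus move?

2.6

From (7.0, 3.2) to (9.0, 4.9), the white torus covered √(2.0² + 1.7²) ≈ 2.6 units.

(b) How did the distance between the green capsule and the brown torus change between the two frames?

+1.9

They were about 4.7 units apart before and 6.6 after — 1.9 units further apart.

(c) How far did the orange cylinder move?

1.3

The orange cylinder moved from about (1.5, 3.0) to (2.8, 2.8), a distance of √(1.3² + 0.2²) ≈ 1.3.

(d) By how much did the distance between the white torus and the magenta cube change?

-4.4

The distance was about 7.7 in the first image and 3.3 in the second, so they moved 4.4 units closer together.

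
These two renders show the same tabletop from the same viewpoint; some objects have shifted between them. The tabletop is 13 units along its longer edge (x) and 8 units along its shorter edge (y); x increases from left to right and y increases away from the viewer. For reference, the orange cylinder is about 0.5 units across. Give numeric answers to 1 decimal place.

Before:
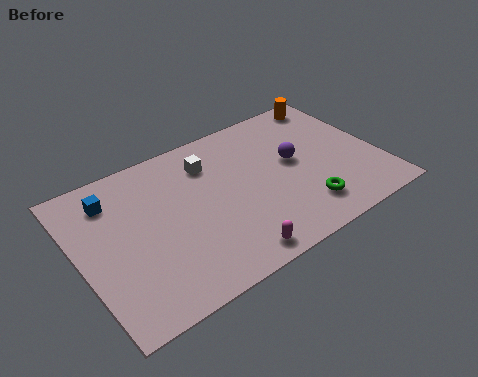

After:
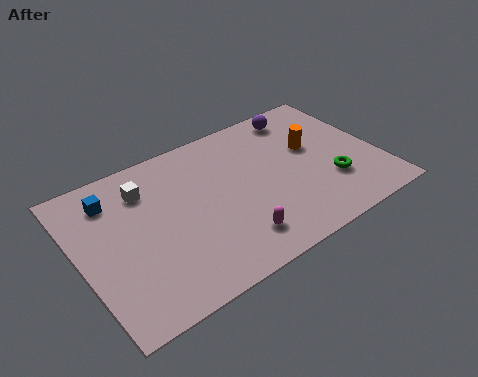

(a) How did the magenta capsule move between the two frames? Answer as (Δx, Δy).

(0.3, 0.7)

The magenta capsule started near (5.9, 0.9) and ended near (6.2, 1.6).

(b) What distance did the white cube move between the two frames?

2.8

From (5.9, 6.1) to (3.1, 6.1), the white cube covered √(2.8² + 0.0²) ≈ 2.8 units.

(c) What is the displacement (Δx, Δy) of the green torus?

(1.4, 0.8)

From the two frames, the green torus sits at roughly (9.3, 1.7) before and (10.7, 2.5) after.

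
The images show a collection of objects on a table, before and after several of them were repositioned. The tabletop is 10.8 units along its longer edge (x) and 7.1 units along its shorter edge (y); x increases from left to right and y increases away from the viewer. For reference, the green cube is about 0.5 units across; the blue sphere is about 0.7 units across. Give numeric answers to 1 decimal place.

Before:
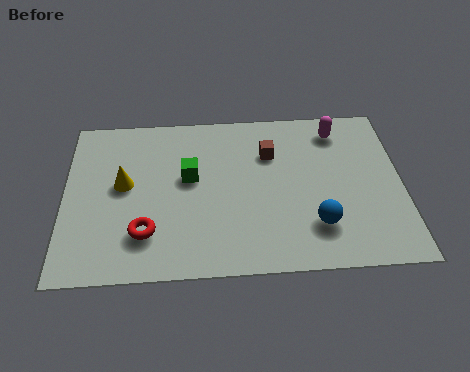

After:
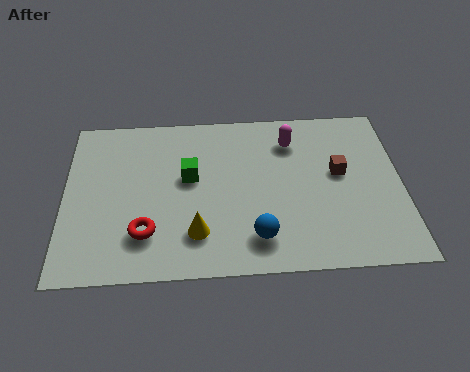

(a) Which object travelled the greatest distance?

the yellow cone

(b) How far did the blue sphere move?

1.9

The blue sphere moved from about (8.0, 1.8) to (6.1, 1.4), a distance of √(1.9² + 0.4²) ≈ 1.9.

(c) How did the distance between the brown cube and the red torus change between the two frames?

+1.5

Before: roughly 5.1 units apart; after: 6.6. That's 1.5 units further apart.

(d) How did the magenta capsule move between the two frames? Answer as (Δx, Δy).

(-1.5, -0.4)

From the two frames, the magenta capsule sits at roughly (8.8, 5.9) before and (7.3, 5.5) after.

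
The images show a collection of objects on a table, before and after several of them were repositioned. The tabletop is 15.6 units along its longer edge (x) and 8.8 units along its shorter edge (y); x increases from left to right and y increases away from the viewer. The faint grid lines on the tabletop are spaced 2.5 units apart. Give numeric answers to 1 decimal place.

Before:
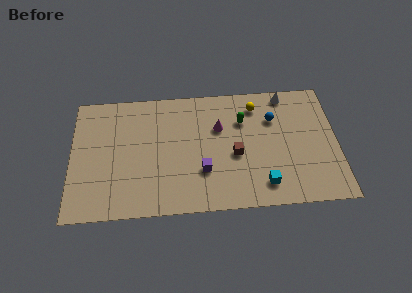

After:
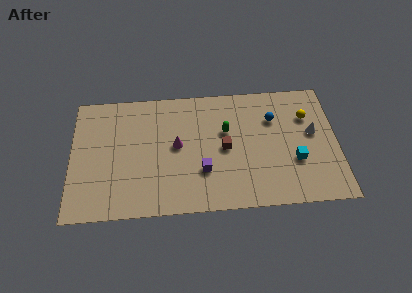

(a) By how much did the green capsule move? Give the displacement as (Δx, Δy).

(-1.0, -0.7)

The green capsule was at about (10.1, 6.2) and moved to about (9.1, 5.5).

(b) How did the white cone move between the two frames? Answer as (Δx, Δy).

(1.5, -2.9)

The white cone was at about (12.7, 7.9) and moved to about (14.2, 5.0).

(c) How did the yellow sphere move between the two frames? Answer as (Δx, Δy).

(3.0, -1.0)

The yellow sphere was at about (10.9, 7.2) and moved to about (13.9, 6.2).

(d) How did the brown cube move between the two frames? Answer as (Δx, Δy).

(-0.6, 0.5)

From the two frames, the brown cube sits at roughly (9.6, 3.8) before and (9.0, 4.3) after.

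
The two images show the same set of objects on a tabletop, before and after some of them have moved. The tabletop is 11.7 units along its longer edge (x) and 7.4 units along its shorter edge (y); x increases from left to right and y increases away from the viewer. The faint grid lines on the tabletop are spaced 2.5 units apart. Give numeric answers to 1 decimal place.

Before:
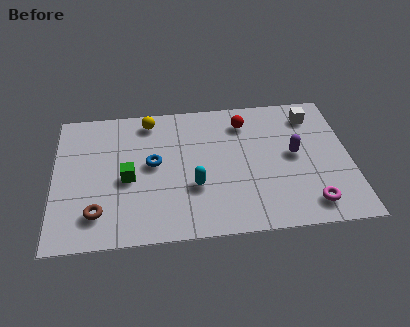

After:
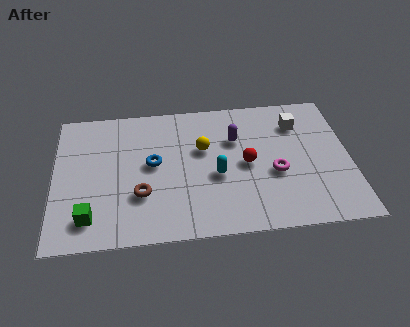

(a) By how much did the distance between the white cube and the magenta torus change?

-2.0

They were about 4.8 units apart before and 2.8 after — 2.0 units closer together.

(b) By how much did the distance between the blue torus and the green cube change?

+2.4

The distance was about 1.2 in the first image and 3.6 in the second, so they moved 2.4 units further apart.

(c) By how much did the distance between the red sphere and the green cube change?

+1.2

They were about 5.4 units apart before and 6.6 after — 1.2 units further apart.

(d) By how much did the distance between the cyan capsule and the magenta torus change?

-2.4

They were about 4.7 units apart before and 2.3 after — 2.4 units closer together.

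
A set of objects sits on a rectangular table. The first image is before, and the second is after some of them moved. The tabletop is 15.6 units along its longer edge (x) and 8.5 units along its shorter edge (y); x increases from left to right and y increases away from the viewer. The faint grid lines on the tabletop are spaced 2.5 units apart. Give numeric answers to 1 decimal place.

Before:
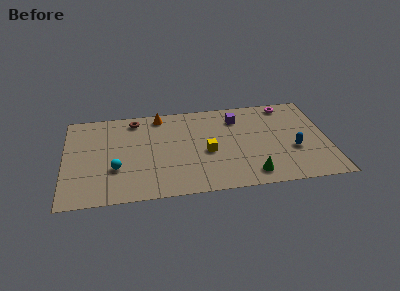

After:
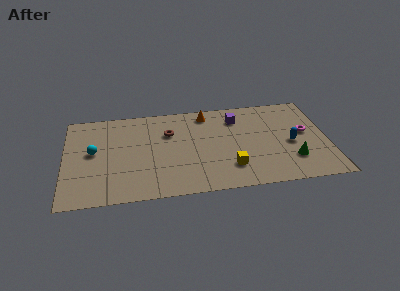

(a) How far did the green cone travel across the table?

2.7

The green cone moved from about (10.9, 1.3) to (13.4, 2.3), a distance of √(2.5² + 1.0²) ≈ 2.7.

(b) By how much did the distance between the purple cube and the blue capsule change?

-0.5

The distance was about 4.7 in the first image and 4.2 in the second, so they moved 0.5 units closer together.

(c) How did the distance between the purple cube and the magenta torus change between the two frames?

+1.3

Before: roughly 3.1 units apart; after: 4.4. That's 1.3 units further apart.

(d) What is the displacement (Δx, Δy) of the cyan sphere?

(-1.3, 1.7)

From the two frames, the cyan sphere sits at roughly (3.0, 2.9) before and (1.7, 4.6) after.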